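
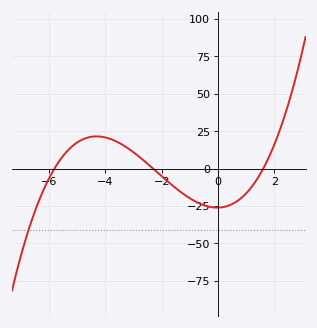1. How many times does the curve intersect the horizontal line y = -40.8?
1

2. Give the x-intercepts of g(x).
-5.8, -2.3, 1.6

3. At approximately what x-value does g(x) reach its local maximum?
-4.31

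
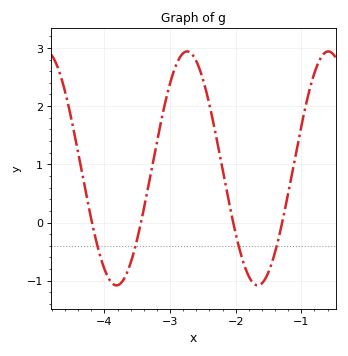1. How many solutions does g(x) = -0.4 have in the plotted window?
4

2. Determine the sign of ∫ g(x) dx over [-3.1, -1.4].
positive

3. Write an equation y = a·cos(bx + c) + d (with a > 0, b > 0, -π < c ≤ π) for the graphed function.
y = 2.01cos(2.9x + 1.7) + 0.93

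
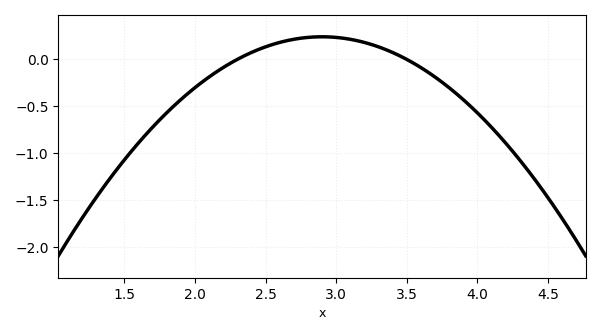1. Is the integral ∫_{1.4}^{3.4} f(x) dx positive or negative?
negative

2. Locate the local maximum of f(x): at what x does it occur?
2.9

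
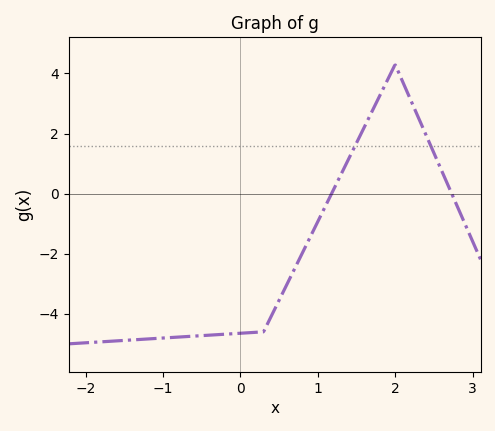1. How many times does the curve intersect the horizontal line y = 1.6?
2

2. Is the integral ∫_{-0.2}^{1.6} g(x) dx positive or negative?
negative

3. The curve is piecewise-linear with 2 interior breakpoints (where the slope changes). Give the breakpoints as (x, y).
(0.3, -4.6); (2, 4.3)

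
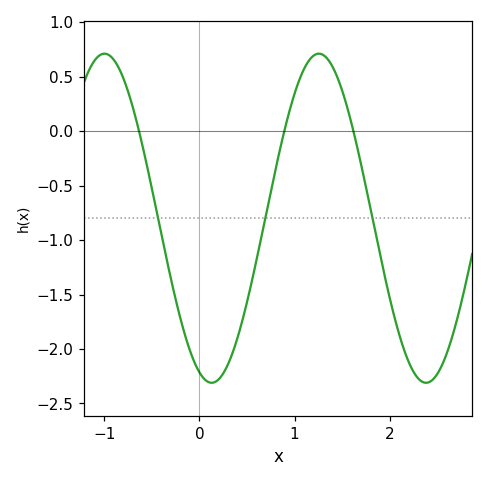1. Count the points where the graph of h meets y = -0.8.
3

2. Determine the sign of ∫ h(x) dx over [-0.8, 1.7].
negative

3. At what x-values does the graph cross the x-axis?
-0.634, 0.892, 1.62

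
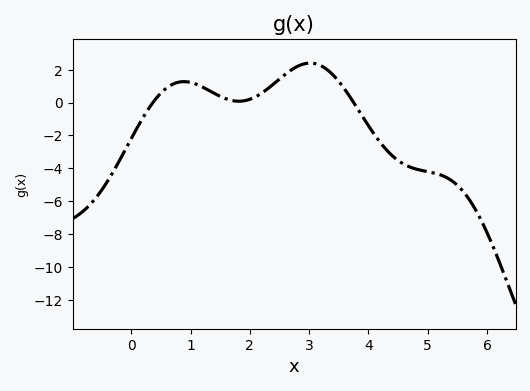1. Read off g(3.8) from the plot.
-0.273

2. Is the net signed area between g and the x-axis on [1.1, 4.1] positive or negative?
positive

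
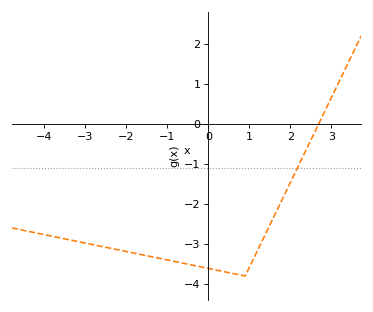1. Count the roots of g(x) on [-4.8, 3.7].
1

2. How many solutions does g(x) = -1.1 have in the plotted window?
1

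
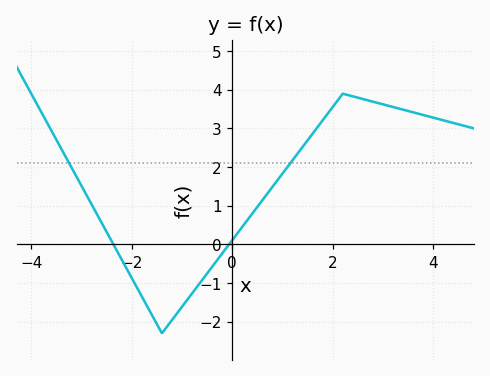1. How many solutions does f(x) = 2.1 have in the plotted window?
2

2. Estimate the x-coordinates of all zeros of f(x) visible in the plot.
-2.4, 0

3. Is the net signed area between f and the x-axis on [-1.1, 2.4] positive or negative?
positive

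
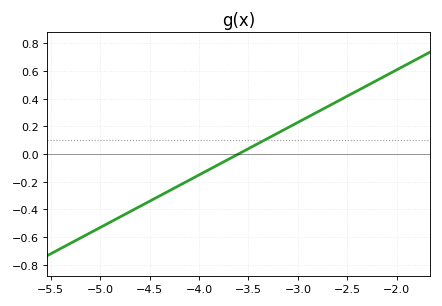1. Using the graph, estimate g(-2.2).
0.54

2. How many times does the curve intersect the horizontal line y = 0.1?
1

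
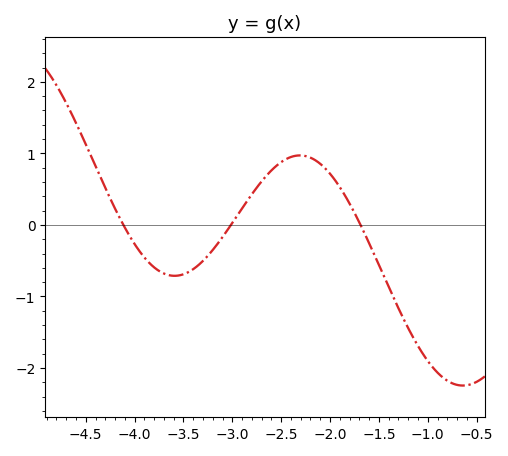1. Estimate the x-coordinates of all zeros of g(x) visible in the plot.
-4.1, -3, -1.7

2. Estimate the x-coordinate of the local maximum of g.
-2.3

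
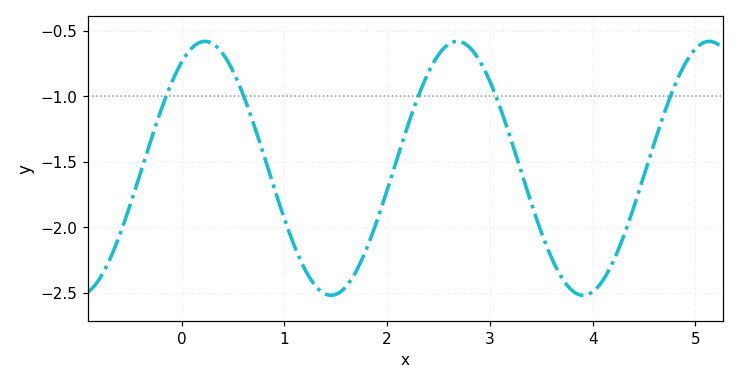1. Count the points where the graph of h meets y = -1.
5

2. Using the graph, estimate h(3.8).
-2.5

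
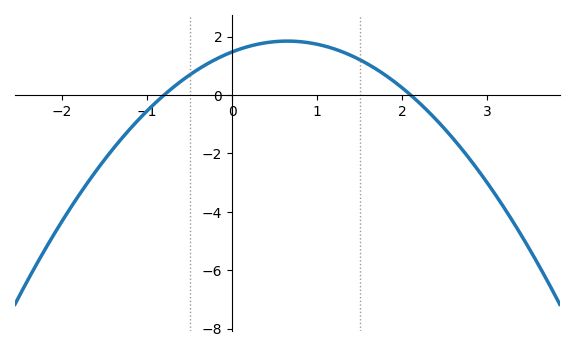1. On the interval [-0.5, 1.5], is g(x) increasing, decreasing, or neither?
neither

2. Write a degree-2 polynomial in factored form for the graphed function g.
y = -0.88(x + 0.8)(x - 2.1)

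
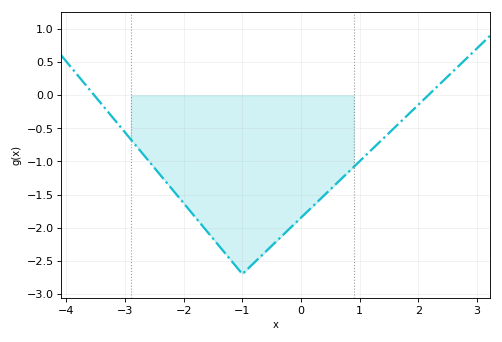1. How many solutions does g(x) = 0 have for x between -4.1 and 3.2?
2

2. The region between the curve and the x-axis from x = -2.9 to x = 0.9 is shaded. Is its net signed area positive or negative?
negative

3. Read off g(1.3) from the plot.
-0.75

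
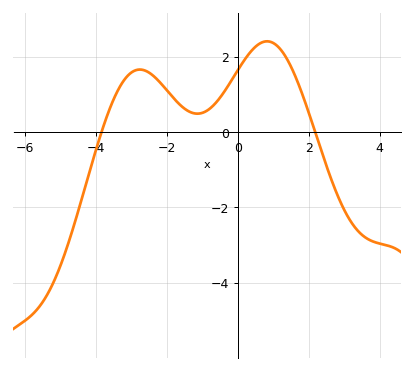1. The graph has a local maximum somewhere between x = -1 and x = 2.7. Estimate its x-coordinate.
0.8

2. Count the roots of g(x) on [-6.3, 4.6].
2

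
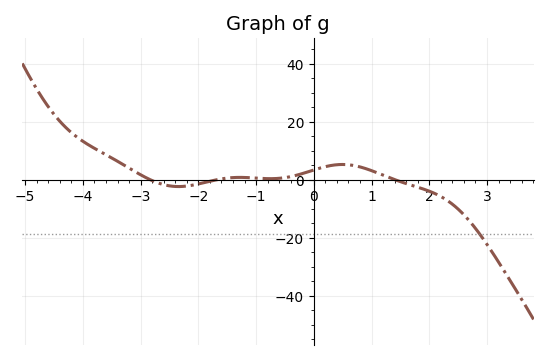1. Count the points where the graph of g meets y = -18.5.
1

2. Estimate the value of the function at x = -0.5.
0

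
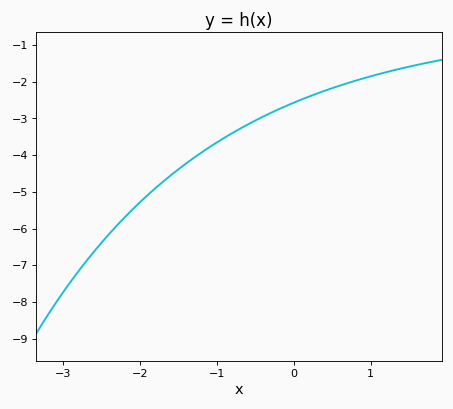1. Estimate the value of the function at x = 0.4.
-2.2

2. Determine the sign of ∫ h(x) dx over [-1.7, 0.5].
negative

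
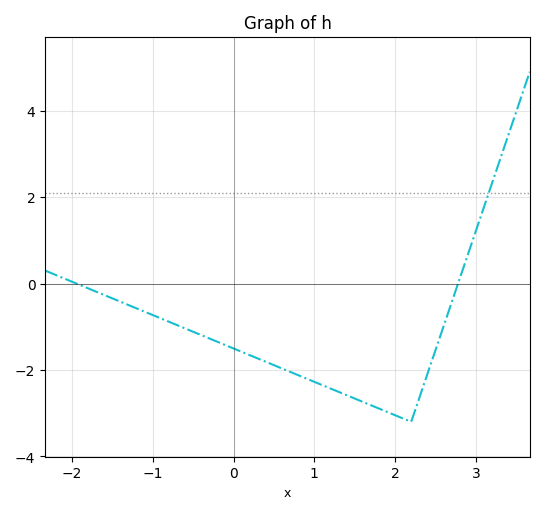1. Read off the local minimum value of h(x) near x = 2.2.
-3.2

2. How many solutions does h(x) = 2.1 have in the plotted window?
1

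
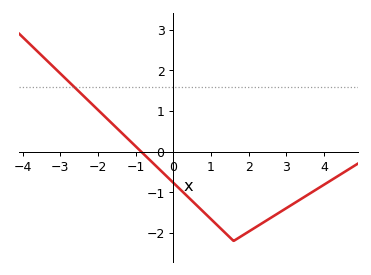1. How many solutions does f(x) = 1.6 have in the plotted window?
1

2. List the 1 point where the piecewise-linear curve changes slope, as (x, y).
(1.6, -2.2)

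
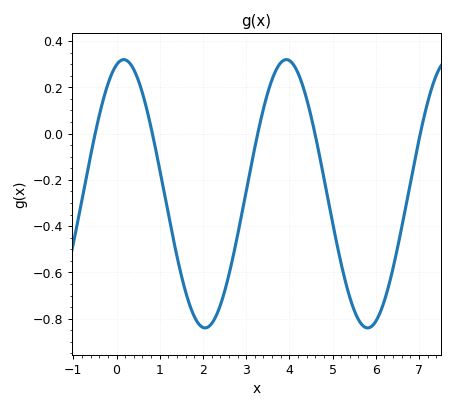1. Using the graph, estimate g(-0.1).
0.26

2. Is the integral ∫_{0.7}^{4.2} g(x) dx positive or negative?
negative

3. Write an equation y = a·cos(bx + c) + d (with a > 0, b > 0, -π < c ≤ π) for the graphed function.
y = 0.58cos(1.7x - 0.28) - 0.26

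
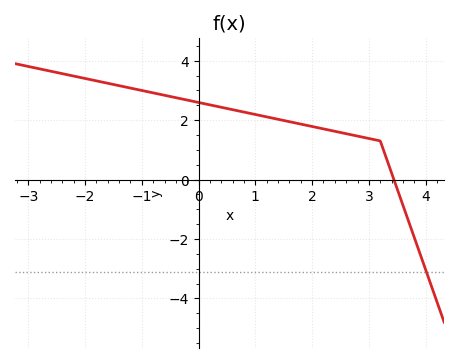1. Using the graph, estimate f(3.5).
-0.4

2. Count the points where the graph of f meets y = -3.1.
1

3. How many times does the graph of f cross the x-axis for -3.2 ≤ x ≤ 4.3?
1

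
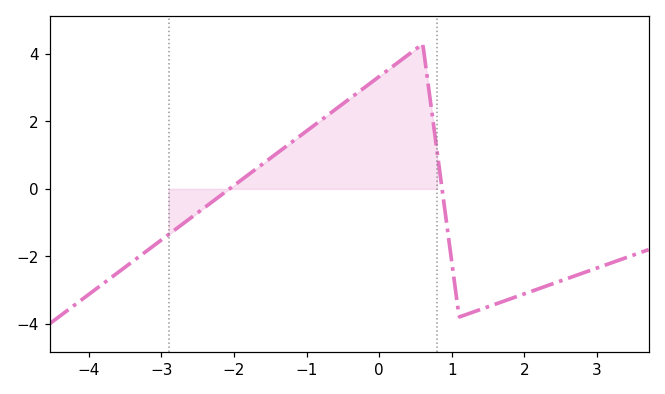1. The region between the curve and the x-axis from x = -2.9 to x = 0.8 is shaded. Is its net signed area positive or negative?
positive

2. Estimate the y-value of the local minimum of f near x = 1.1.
-3.8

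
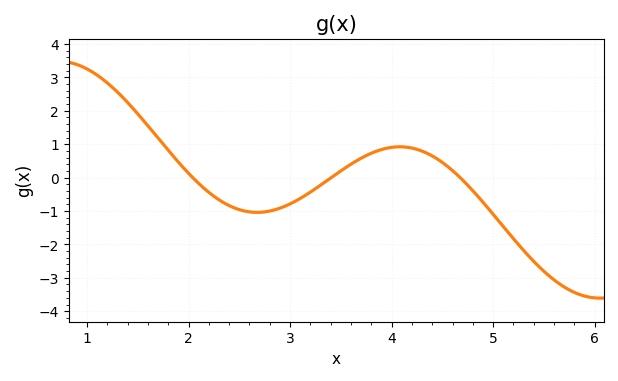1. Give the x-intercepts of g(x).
2, 3.4, 4.7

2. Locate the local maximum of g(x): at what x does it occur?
4.1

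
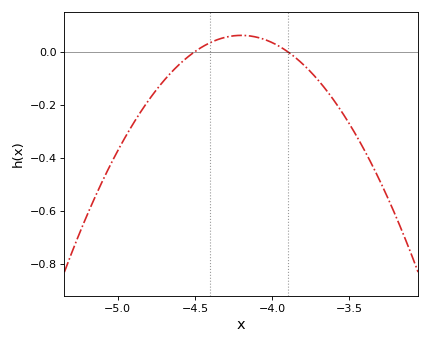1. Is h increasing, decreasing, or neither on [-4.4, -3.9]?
neither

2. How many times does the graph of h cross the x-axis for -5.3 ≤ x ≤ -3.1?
2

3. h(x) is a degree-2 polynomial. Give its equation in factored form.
y = -0.68(x + 4.5)(x + 3.9)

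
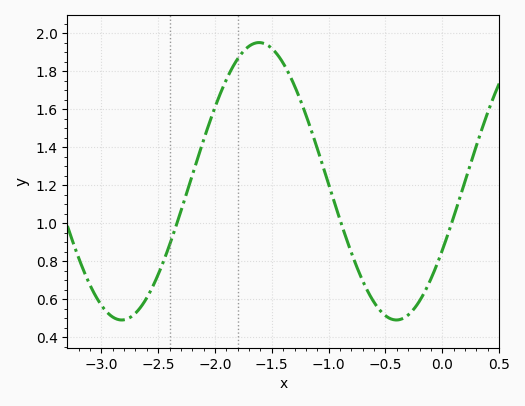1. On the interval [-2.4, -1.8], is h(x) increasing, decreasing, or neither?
increasing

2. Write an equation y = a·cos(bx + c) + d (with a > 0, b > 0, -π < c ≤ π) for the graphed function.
y = 0.73cos(2.6x - 2.1) + 1.22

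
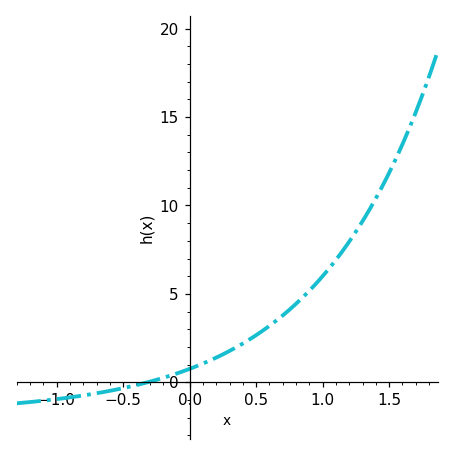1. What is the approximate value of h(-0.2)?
0.25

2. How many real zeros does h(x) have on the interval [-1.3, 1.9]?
1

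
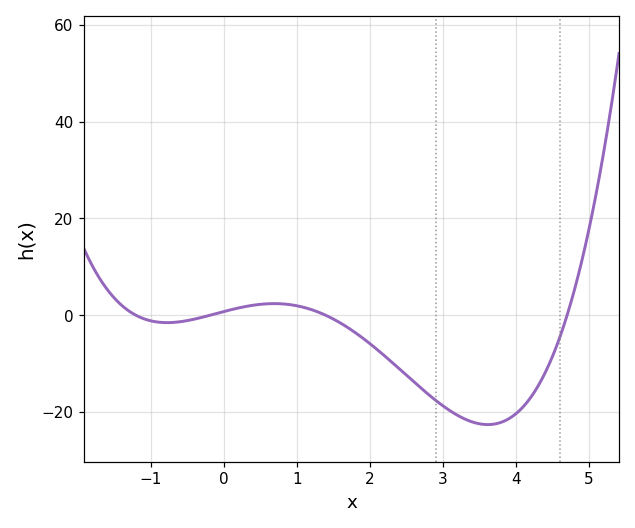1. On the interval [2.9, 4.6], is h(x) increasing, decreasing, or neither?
neither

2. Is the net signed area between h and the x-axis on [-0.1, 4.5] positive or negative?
negative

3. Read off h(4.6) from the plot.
-4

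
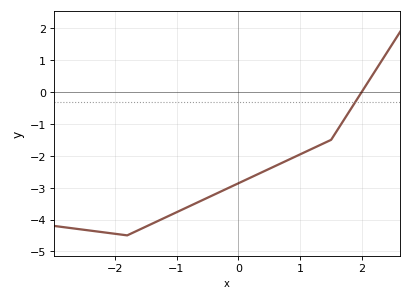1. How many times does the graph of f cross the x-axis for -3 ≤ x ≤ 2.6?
1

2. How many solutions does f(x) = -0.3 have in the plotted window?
1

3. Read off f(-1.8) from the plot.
-4.5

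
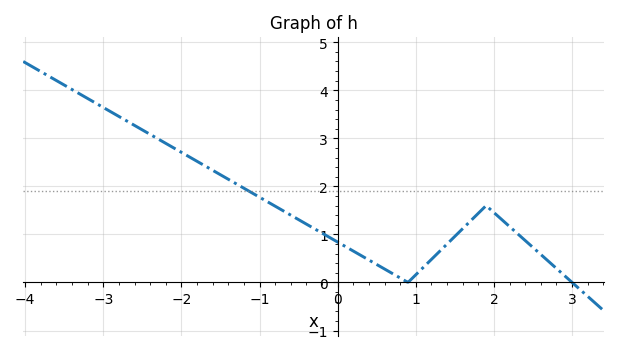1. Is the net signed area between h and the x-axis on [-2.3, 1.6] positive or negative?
positive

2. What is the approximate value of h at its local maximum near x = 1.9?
1.6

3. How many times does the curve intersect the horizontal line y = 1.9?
1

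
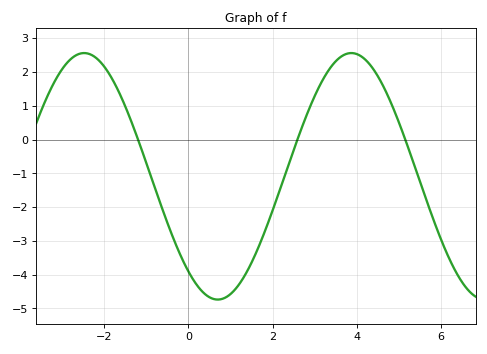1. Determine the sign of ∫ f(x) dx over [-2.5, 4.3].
negative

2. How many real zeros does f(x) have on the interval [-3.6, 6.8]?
3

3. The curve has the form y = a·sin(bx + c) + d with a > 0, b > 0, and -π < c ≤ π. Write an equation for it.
y = 3.65sin(0.99x - 2.3) - 1.09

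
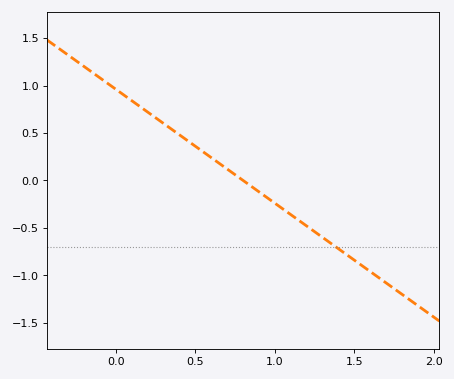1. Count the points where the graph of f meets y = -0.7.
1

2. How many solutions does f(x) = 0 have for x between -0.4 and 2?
1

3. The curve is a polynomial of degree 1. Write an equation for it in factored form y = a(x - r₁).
y = -1.2(x - 0.8)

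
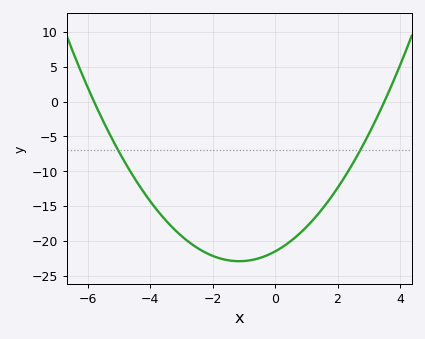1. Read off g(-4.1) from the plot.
-13.5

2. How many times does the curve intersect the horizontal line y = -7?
2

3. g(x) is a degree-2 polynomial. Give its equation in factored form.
y = 1.06(x + 5.8)(x - 3.5)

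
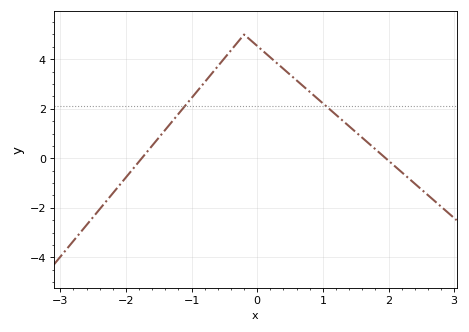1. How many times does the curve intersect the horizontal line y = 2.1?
2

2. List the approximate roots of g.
-1.8, 2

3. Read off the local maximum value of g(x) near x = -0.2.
5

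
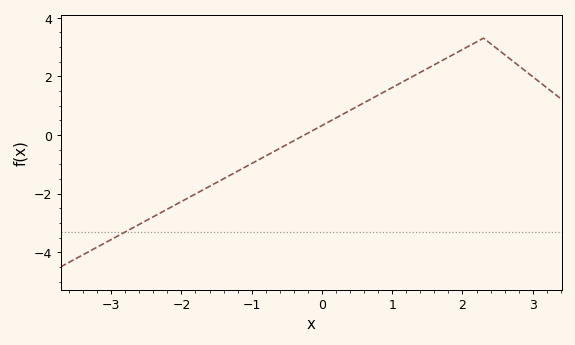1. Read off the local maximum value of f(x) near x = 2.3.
3.2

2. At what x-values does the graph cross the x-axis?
-0.2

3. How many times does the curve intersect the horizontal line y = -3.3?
1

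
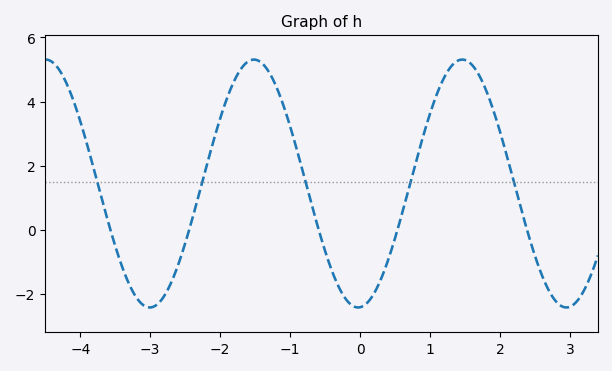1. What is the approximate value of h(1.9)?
3.8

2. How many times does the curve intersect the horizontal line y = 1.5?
5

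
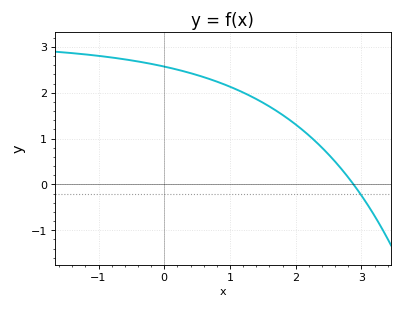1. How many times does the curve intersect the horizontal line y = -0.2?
1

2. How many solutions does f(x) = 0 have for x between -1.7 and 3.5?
1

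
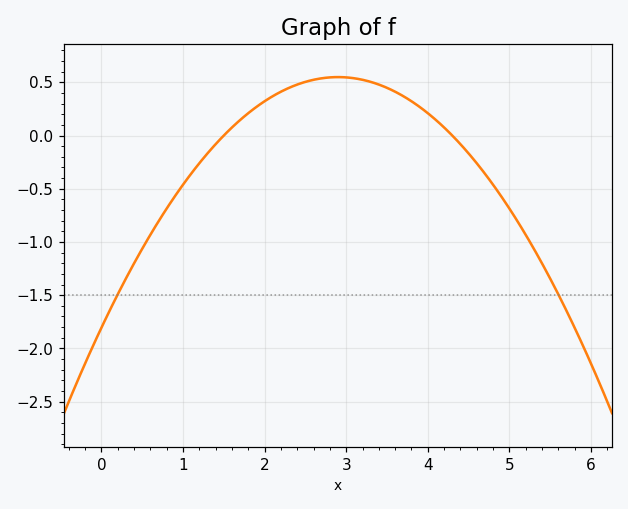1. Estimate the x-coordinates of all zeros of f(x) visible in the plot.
1.5, 4.3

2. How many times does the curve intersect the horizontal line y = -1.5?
2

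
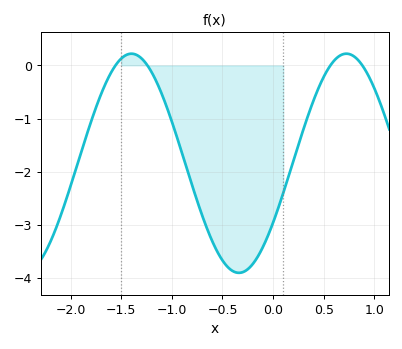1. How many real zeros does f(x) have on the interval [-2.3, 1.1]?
4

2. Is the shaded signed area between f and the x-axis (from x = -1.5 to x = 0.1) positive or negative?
negative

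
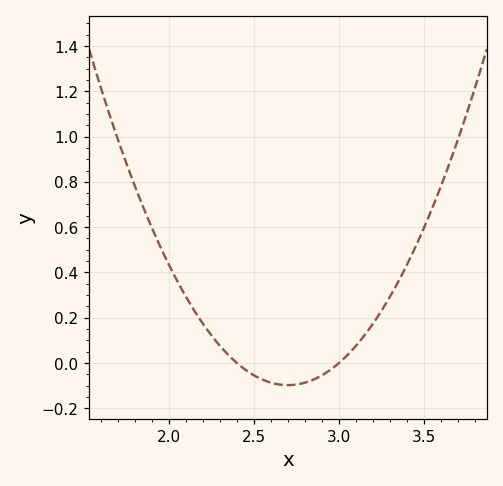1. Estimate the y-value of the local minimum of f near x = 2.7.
-0.098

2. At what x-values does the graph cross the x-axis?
2.4, 3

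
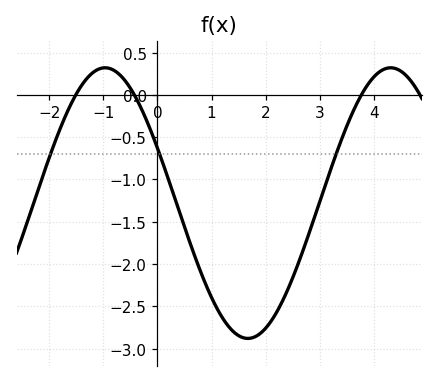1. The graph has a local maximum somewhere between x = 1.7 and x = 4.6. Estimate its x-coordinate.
4.3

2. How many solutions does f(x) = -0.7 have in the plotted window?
3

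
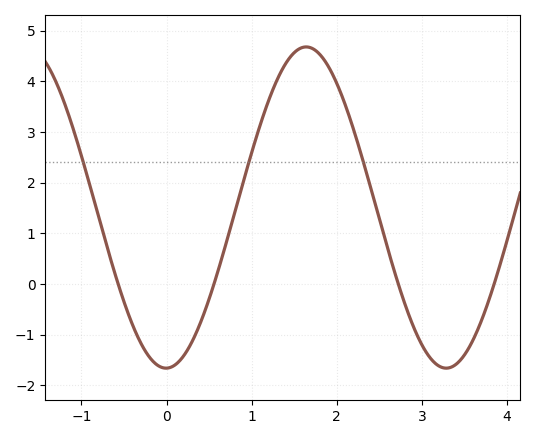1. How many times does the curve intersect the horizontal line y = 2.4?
3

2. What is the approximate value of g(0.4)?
-0.8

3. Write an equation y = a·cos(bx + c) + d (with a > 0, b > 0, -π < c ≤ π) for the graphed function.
y = 3.17cos(1.9x - 3.1) + 1.51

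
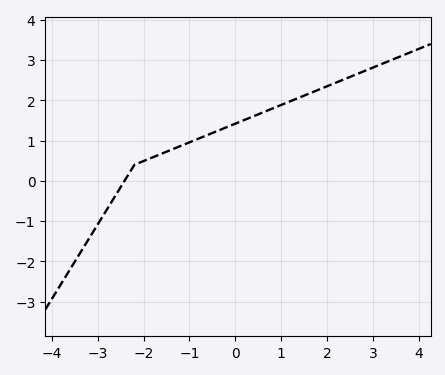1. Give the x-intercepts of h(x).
-2.42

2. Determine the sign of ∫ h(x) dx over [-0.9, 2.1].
positive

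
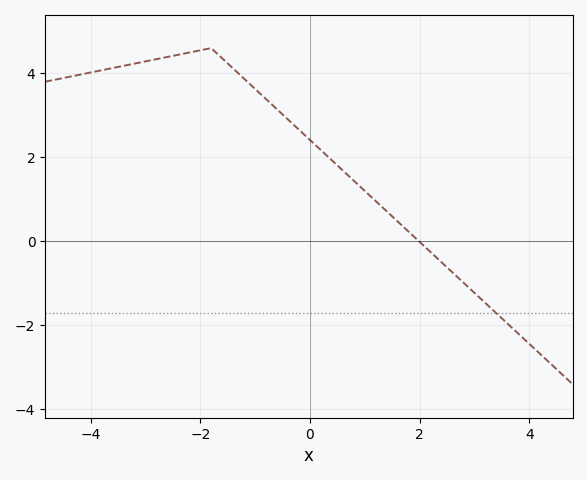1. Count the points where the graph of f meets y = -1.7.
1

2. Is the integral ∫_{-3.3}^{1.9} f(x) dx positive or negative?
positive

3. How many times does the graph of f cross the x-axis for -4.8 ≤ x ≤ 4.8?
1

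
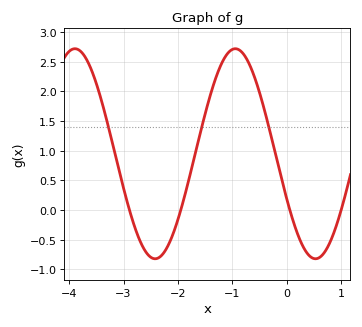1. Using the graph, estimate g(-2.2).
-0.65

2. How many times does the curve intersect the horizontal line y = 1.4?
3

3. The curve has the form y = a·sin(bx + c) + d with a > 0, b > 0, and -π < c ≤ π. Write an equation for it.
y = 1.77sin(2.1x - 2.7) + 0.95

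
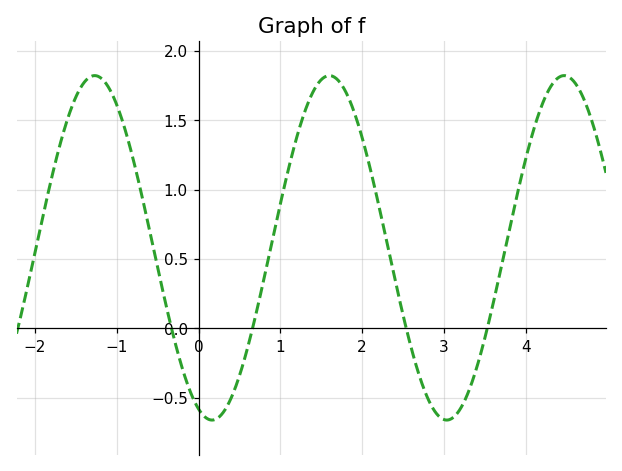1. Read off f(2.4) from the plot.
0.35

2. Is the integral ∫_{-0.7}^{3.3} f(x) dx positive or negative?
positive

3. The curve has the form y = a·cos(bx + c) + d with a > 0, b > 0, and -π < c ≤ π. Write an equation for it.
y = 1.24cos(2.2x + 2.8) + 0.58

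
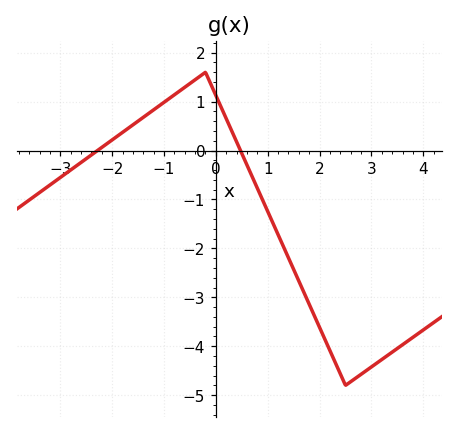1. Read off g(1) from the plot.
-1.24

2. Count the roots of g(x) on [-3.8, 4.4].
2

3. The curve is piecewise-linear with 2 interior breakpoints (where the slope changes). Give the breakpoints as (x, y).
(-0.2, 1.6); (2.5, -4.8)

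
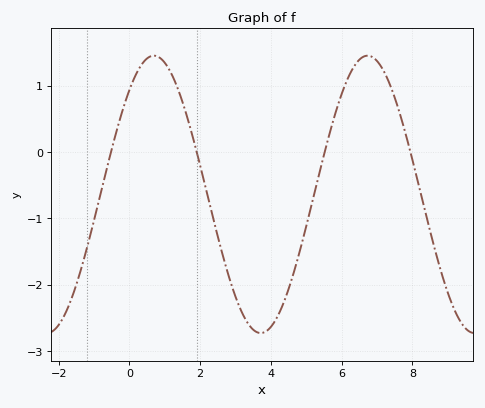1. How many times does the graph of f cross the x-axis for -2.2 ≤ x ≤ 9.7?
4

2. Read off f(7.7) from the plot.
0.5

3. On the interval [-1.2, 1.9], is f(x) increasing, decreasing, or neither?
neither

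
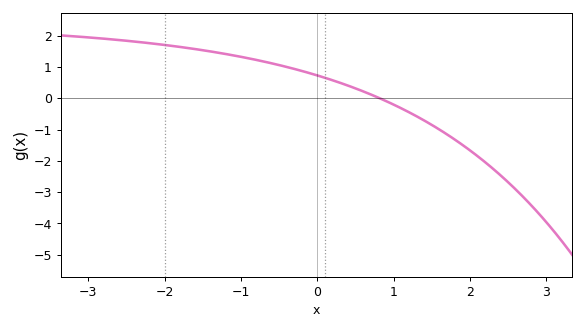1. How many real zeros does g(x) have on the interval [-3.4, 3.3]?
1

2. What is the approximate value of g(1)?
-0.202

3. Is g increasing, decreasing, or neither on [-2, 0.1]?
decreasing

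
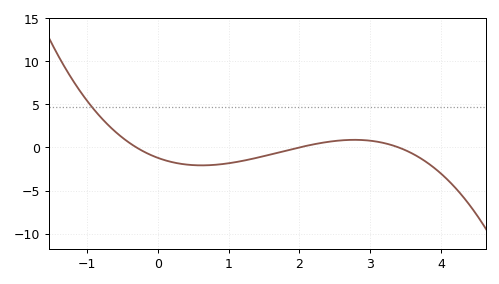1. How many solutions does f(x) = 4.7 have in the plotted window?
1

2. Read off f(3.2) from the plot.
0.5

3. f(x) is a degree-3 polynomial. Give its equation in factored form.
y = -0.59(x + 0.3)(x - 2)(x - 3.4)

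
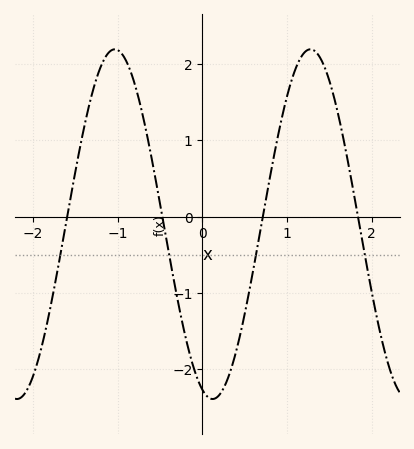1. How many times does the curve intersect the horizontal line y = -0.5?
4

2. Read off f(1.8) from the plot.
0.2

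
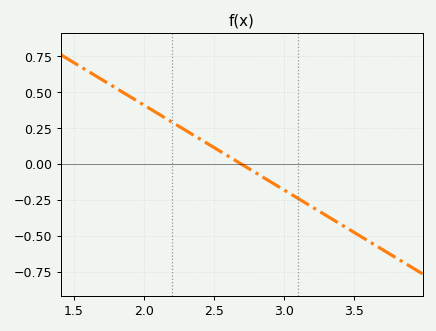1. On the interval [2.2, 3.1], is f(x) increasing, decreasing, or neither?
decreasing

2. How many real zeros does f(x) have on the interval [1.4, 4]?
1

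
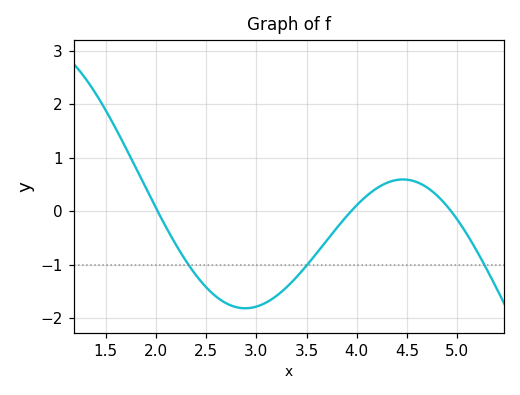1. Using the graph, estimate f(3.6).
-0.788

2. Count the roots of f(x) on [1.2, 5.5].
3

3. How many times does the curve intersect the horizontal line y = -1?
3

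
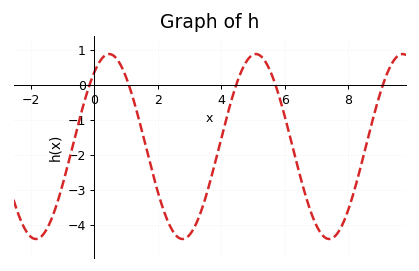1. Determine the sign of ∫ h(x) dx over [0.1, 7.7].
negative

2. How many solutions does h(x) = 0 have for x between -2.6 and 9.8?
5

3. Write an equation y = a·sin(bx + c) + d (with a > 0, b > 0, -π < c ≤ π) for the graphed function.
y = 2.64sin(1.4x + 0.94) - 1.76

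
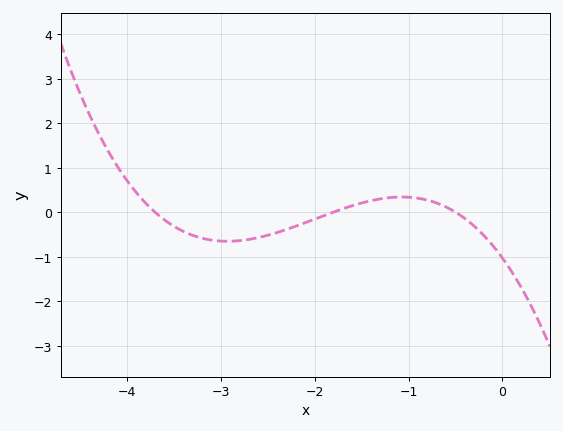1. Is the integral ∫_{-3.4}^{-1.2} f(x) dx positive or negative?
negative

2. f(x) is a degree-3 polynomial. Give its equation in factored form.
y = -0.31(x + 3.7)(x + 1.8)(x + 0.5)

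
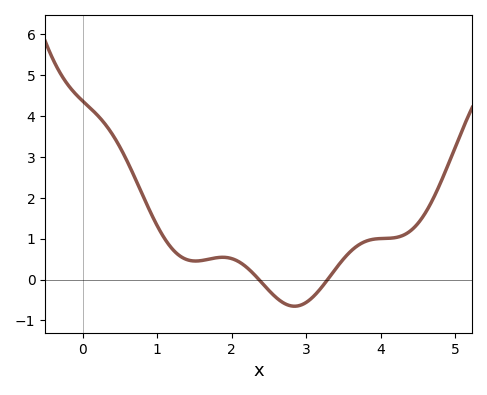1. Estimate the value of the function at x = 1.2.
0.754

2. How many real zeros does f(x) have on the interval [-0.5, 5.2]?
2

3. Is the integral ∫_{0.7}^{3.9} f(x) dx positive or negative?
positive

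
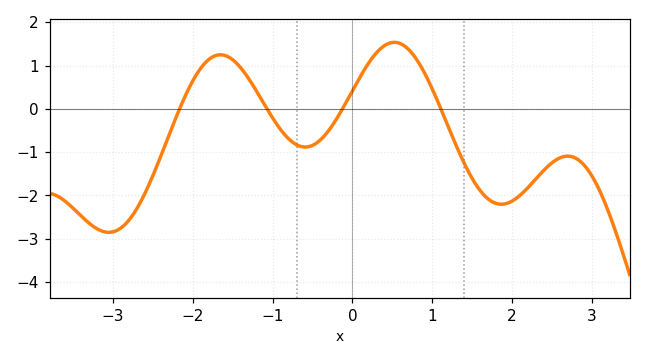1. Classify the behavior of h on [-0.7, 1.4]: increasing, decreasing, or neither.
neither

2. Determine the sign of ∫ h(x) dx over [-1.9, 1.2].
positive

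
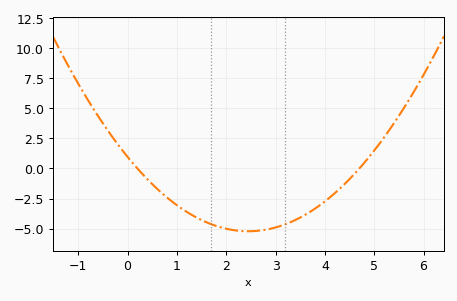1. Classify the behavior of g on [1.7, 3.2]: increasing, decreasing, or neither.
neither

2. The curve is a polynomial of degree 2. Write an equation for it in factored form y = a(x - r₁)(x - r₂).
y = 1.03(x - 0.2)(x - 4.7)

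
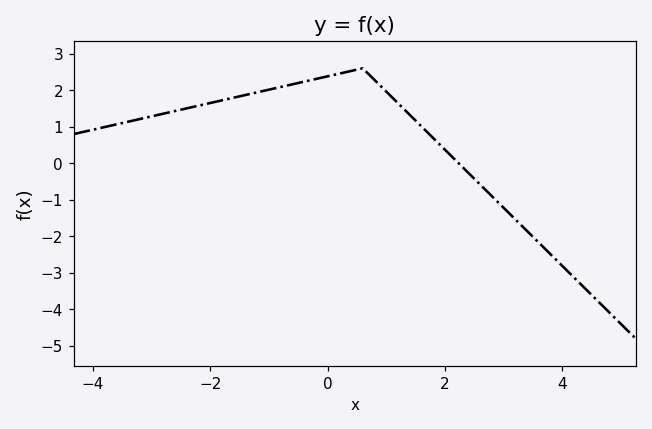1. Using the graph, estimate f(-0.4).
2.23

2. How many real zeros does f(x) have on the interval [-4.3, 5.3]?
1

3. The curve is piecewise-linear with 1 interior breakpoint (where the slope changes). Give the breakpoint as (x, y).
(0.6, 2.6)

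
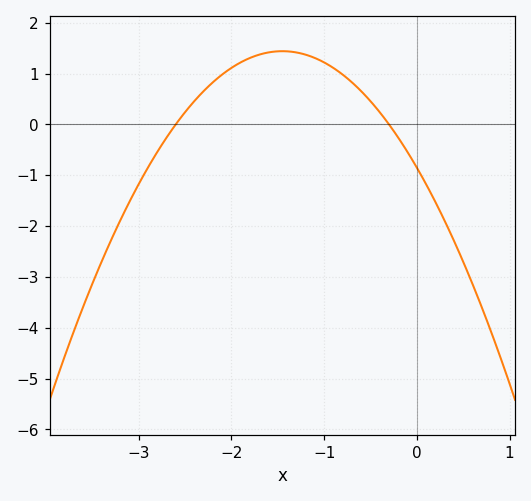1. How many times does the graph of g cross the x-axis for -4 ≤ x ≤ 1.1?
2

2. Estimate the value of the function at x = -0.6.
0.7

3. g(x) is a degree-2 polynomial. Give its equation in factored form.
y = -1.09(x + 2.6)(x + 0.3)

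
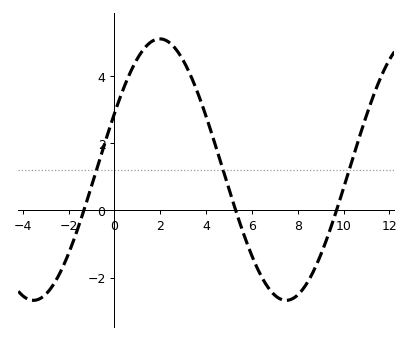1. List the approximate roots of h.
-1.4, 5.2, 9.6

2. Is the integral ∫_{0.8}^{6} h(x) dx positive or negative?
positive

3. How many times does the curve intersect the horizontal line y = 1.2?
3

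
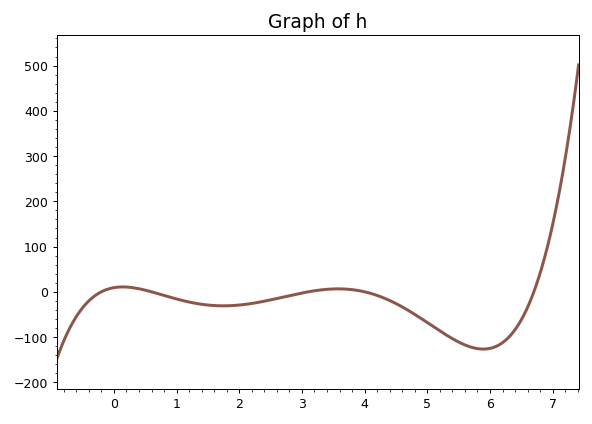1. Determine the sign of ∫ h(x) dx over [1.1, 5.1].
negative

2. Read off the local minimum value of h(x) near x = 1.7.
-31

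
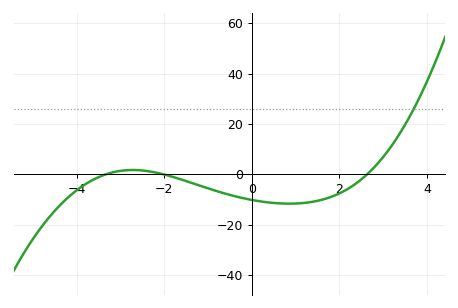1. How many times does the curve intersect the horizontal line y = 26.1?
1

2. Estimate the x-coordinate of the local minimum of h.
0.86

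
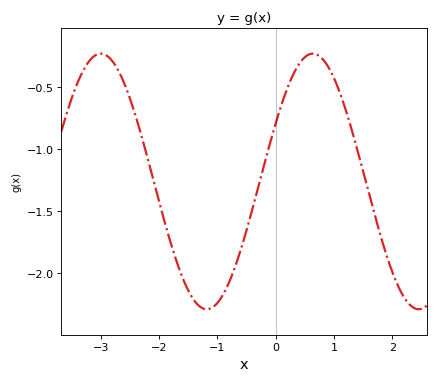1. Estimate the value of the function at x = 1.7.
-1.55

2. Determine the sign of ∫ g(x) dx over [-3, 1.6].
negative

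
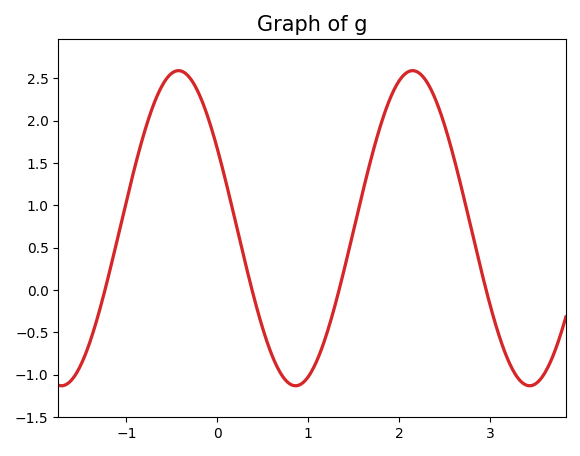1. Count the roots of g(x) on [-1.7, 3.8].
4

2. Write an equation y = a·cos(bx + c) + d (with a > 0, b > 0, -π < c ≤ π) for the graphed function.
y = 1.86cos(2.4x + 1) + 0.73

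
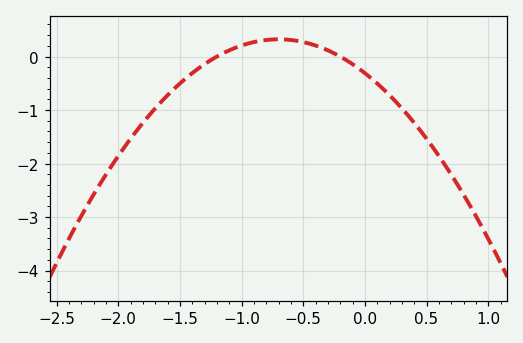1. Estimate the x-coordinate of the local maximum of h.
-0.7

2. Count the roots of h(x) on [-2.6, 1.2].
2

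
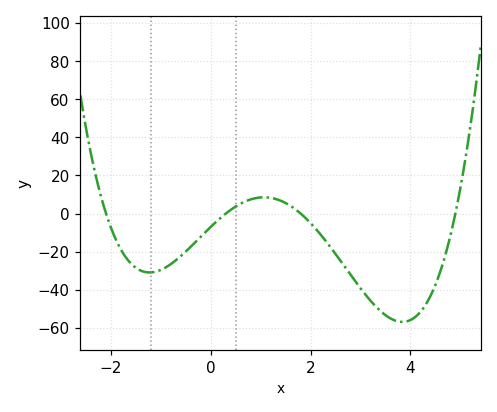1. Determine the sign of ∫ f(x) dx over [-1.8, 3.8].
negative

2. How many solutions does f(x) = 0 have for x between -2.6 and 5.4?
4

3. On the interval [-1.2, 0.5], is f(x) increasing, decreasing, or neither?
increasing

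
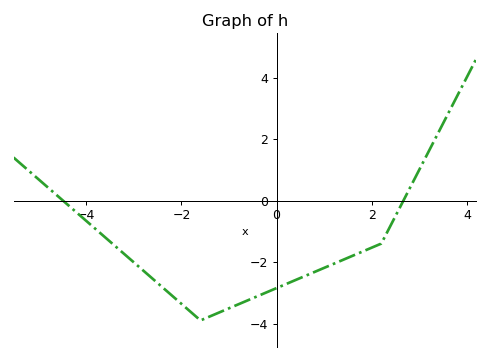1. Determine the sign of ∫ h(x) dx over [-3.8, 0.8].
negative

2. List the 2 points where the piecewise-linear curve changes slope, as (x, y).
(-1.6, -3.9); (2.2, -1.4)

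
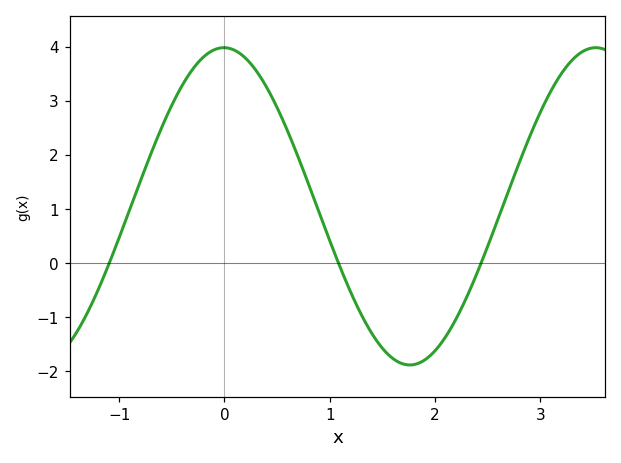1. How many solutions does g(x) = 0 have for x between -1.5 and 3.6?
3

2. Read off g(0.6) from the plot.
2.4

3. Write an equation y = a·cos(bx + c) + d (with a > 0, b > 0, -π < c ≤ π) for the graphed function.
y = 2.93cos(1.8x + 0.01) + 1.05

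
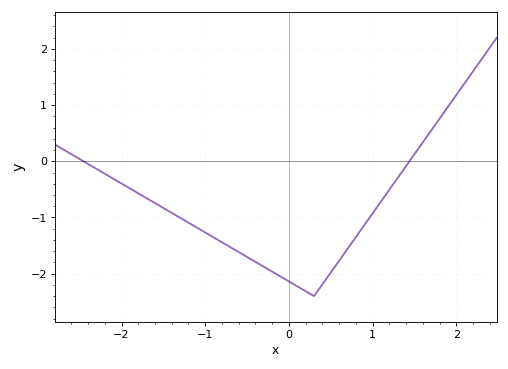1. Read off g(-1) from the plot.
-1.27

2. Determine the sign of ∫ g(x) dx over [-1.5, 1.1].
negative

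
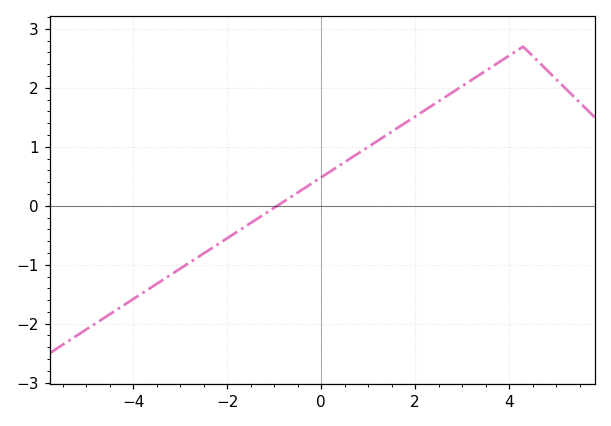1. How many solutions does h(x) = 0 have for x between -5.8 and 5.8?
1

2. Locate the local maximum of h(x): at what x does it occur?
4.3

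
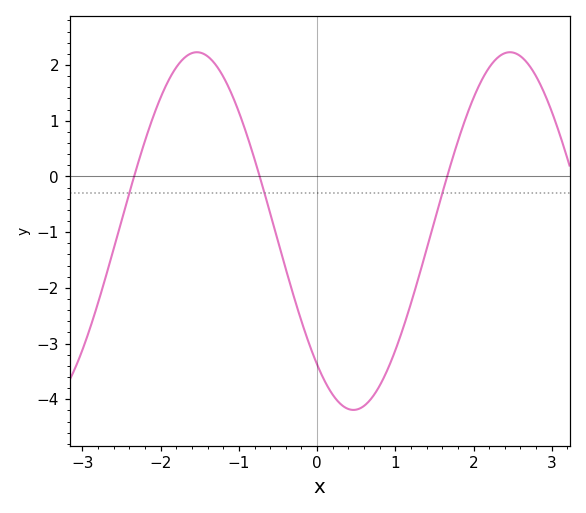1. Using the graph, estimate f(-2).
1.42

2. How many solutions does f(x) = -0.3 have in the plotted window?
3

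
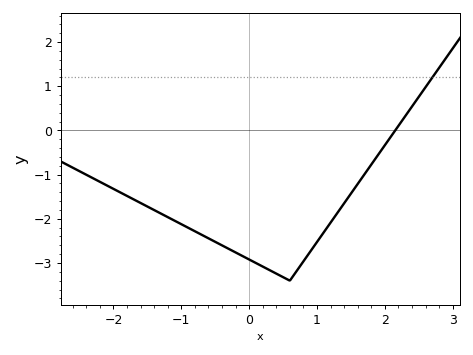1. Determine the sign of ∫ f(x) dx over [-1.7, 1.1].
negative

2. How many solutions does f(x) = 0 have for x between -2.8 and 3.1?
1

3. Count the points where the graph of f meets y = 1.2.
1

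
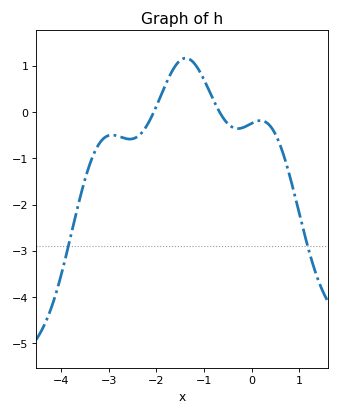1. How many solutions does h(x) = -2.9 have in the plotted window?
2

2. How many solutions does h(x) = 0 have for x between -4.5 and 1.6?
2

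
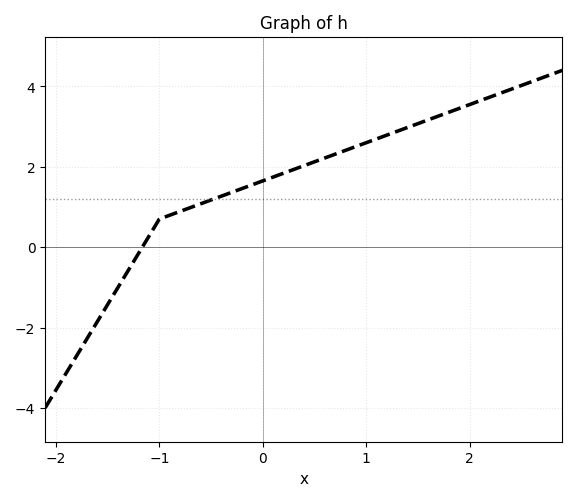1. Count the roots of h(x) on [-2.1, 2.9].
1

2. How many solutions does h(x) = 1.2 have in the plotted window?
1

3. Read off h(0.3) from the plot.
2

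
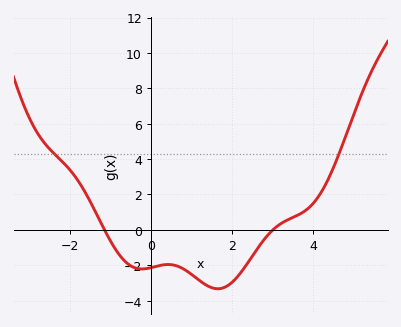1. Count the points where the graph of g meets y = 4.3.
2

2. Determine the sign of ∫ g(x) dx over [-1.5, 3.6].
negative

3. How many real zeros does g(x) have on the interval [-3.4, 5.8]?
2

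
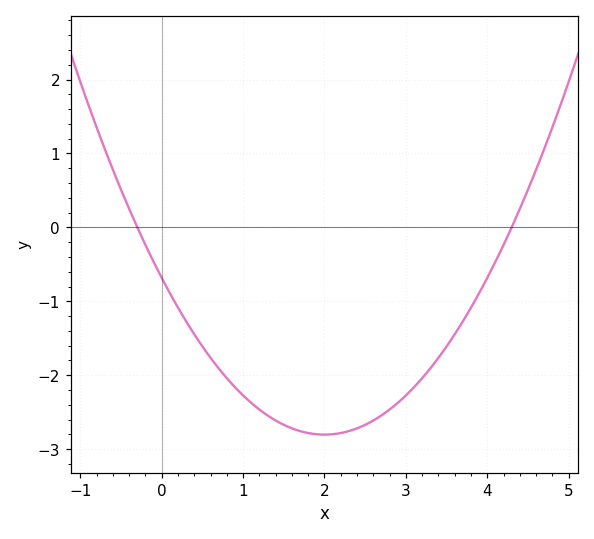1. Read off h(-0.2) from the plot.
-0.238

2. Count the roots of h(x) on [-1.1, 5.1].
2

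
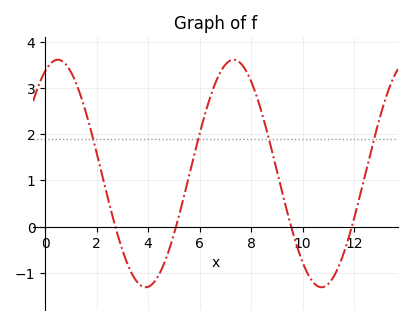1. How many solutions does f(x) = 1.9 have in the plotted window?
4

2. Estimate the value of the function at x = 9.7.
-0.3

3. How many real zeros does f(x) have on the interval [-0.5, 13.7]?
4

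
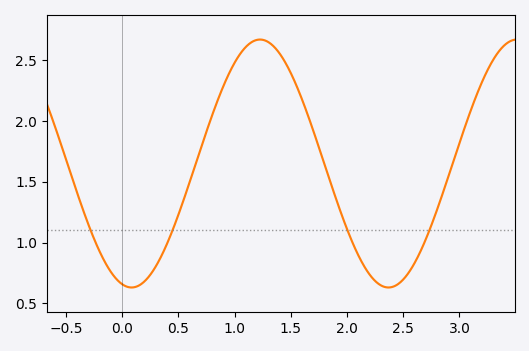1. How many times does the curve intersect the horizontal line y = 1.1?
4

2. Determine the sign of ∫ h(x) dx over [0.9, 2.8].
positive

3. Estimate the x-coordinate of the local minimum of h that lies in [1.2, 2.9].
2.4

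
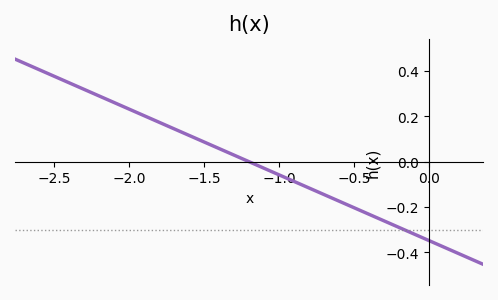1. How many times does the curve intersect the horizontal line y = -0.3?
1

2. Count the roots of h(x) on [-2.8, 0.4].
1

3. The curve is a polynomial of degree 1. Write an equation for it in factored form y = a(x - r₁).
y = -0.29(x + 1.2)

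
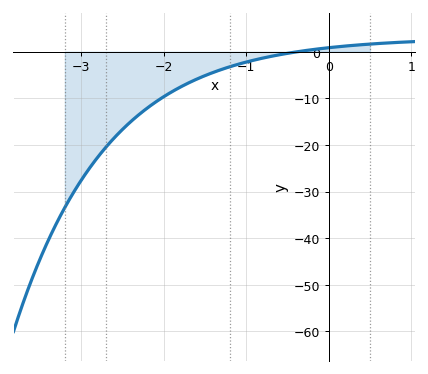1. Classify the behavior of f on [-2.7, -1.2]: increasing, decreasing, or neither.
increasing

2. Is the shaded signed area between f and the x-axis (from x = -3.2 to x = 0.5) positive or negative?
negative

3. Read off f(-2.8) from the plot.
-23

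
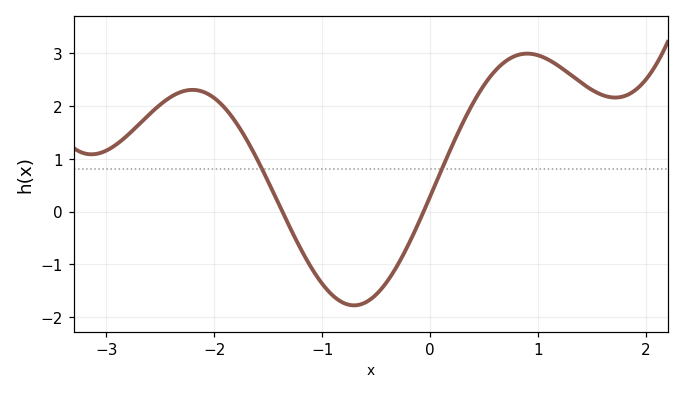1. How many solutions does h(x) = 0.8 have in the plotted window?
2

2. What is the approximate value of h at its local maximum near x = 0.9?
3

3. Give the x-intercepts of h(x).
-1.4, -0.1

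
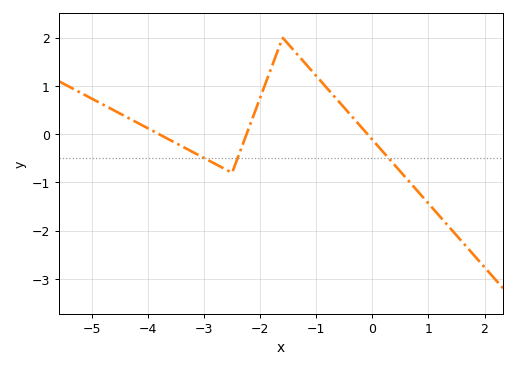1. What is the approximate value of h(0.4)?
-0.6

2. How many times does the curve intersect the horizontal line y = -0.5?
3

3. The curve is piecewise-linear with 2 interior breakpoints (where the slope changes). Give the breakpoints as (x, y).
(-2.5, -0.8); (-1.6, 2)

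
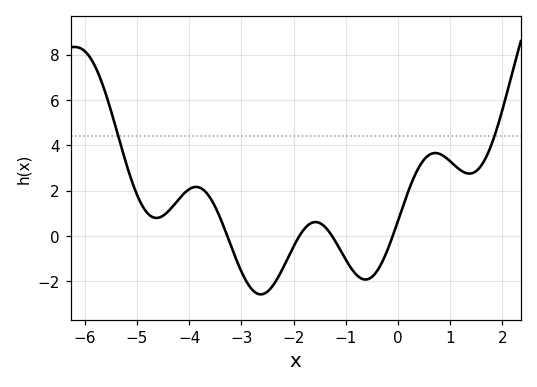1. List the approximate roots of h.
-3.27, -1.89, -1.26, -0.099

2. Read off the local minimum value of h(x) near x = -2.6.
-2.58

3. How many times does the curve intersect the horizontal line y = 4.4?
2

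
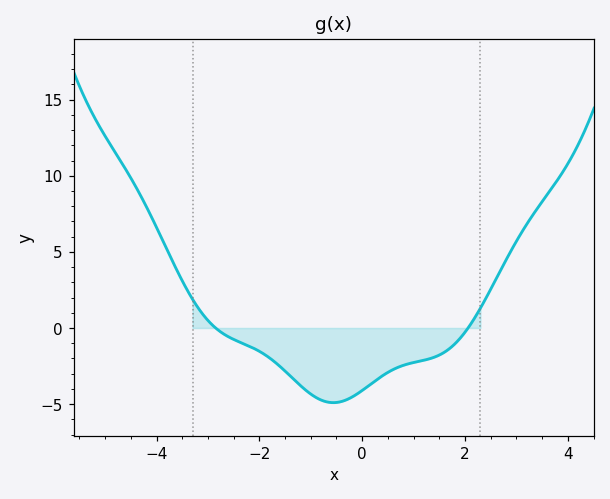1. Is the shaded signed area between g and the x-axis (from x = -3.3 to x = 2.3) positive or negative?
negative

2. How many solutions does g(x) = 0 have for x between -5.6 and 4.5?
2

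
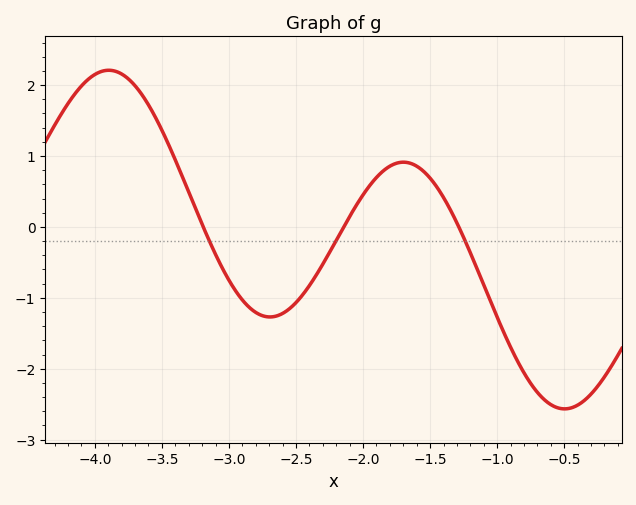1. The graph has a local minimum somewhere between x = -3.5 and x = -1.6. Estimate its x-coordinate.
-2.7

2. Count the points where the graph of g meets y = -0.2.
3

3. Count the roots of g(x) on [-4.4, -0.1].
3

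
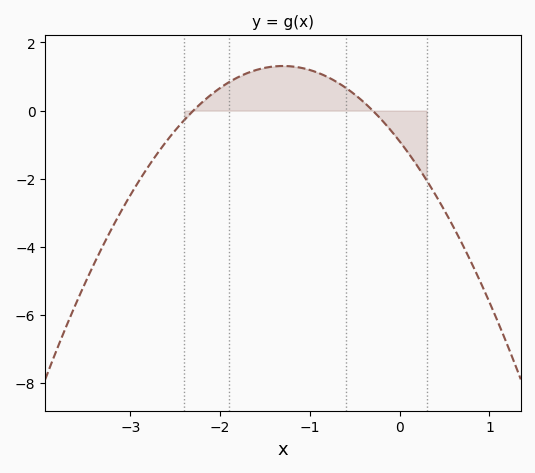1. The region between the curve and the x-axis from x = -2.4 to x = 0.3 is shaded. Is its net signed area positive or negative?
positive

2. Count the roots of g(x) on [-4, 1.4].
2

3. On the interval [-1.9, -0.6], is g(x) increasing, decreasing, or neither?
neither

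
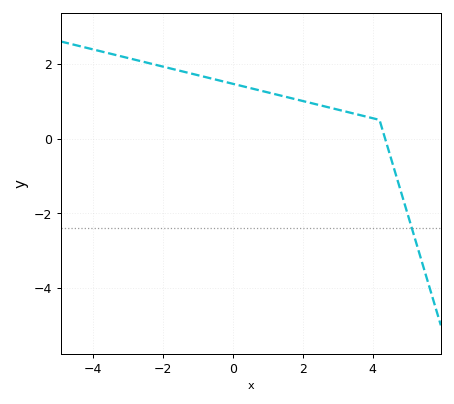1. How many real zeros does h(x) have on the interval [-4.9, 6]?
1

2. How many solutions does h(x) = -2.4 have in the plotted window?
1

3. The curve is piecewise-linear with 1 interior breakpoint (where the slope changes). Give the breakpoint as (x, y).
(4.2, 0.5)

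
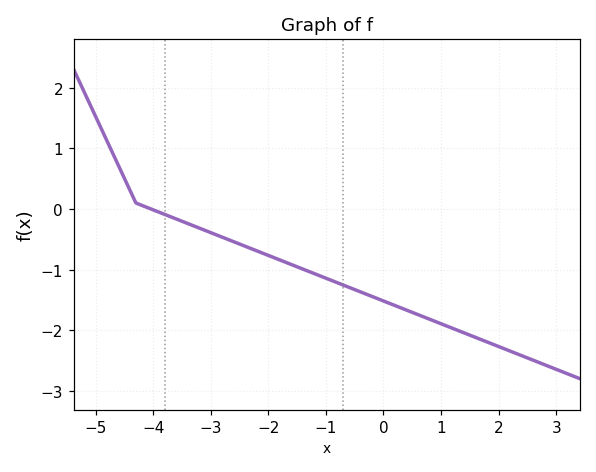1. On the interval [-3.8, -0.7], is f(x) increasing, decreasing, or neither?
decreasing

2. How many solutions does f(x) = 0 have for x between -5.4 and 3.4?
1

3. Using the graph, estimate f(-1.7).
-0.9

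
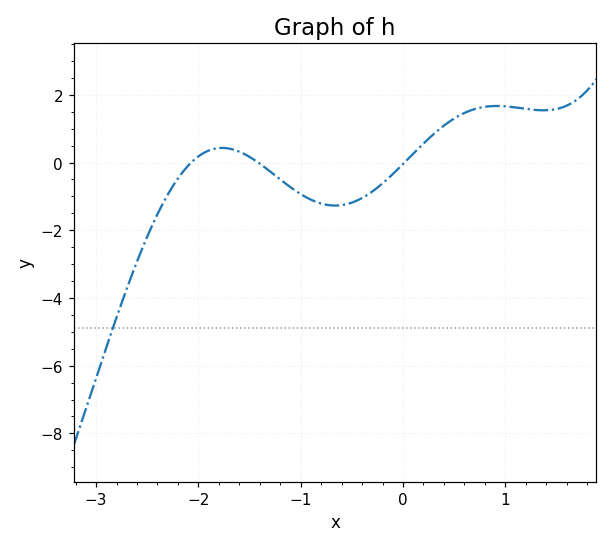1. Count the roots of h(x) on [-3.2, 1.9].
3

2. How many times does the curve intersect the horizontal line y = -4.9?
1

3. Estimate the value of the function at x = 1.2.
1.58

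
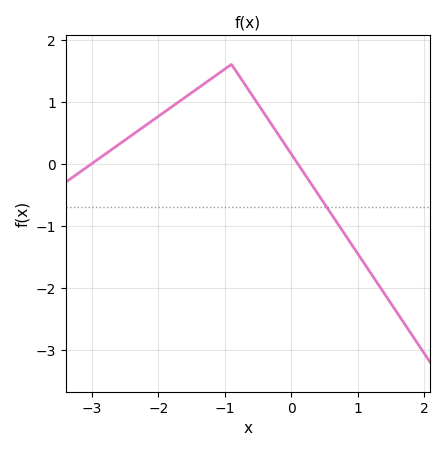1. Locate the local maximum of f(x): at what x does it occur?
-0.9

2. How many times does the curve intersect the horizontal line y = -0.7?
1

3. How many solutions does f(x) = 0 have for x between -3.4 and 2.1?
2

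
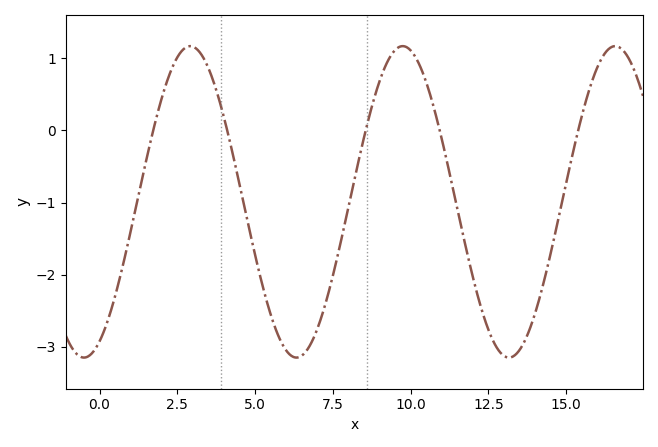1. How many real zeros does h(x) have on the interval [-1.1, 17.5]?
5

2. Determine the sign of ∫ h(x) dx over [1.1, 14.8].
negative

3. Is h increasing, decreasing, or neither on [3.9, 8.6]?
neither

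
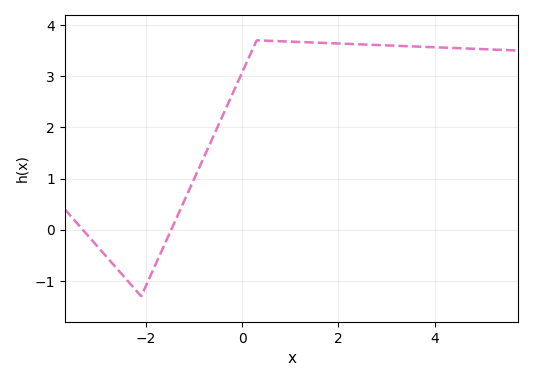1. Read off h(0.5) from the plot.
3.7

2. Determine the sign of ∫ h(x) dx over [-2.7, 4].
positive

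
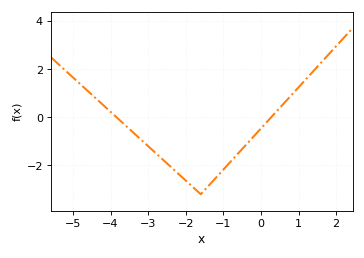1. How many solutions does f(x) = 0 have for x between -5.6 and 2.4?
2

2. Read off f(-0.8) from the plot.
-1.8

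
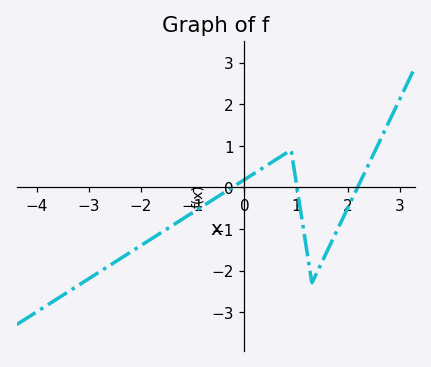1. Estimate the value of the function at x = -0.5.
-0.21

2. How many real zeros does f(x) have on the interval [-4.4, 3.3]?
3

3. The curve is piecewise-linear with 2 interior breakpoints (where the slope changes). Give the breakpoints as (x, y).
(0.9, 0.9); (1.3, -2.3)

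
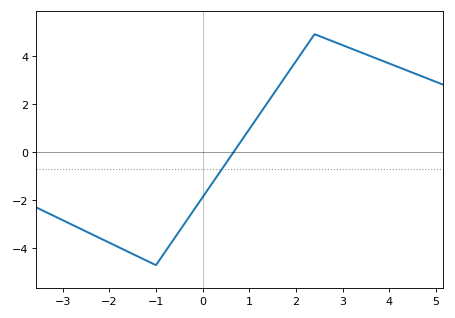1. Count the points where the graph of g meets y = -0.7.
1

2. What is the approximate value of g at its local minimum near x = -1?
-4.6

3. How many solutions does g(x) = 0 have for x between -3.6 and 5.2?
1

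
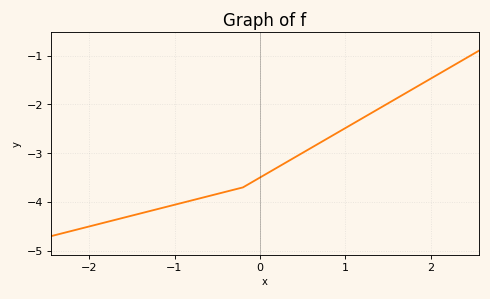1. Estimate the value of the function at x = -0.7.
-3.92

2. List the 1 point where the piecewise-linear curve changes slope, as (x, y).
(-0.2, -3.7)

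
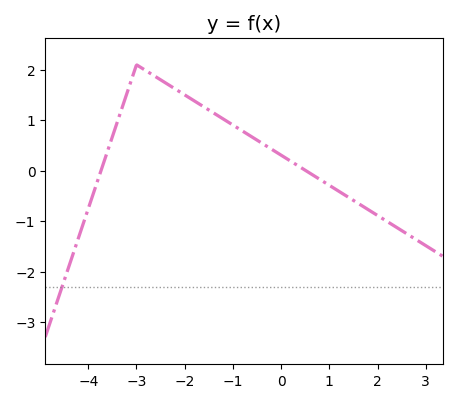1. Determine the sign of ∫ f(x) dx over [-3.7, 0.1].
positive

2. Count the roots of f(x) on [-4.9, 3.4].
2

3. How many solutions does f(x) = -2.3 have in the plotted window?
1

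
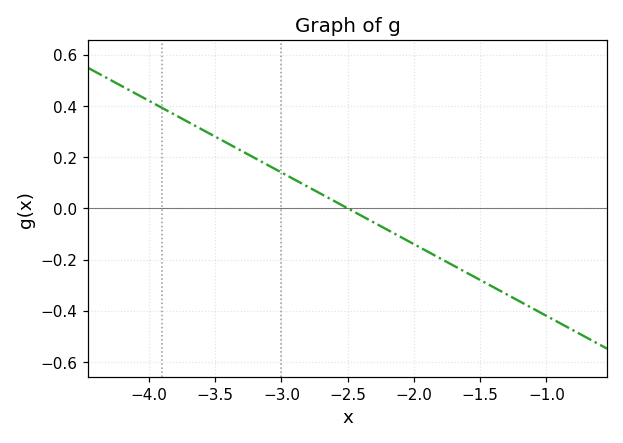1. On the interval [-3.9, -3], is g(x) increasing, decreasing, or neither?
decreasing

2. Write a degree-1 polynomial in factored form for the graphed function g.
y = -0.28(x + 2.5)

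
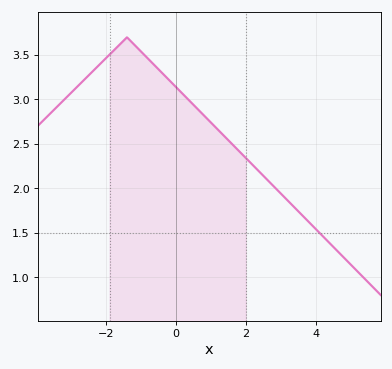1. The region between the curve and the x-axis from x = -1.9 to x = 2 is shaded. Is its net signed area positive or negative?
positive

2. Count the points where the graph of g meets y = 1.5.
1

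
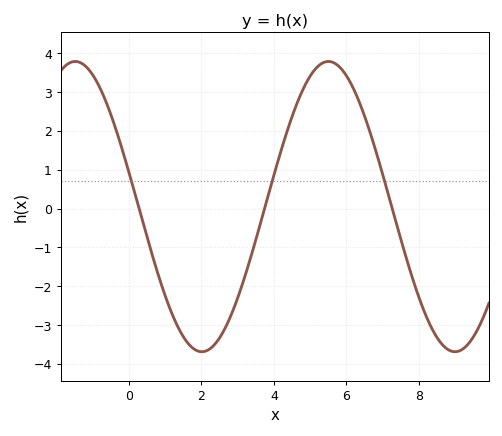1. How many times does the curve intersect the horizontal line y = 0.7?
3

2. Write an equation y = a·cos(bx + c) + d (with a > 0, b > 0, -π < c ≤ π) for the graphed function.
y = 3.74cos(0.9x + 1.3) + 0.05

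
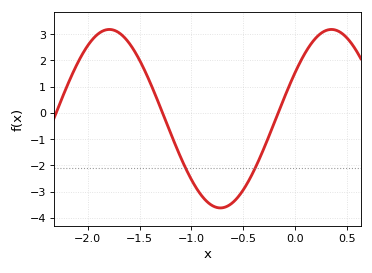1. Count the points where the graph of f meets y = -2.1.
2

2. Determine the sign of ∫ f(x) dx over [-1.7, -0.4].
negative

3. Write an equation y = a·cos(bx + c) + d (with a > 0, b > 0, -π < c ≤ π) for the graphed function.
y = 3.4cos(2.93x - 1.03) - 0.22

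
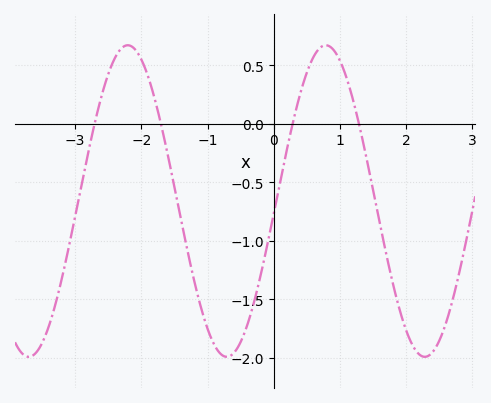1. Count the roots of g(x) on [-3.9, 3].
4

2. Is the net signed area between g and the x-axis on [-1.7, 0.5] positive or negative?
negative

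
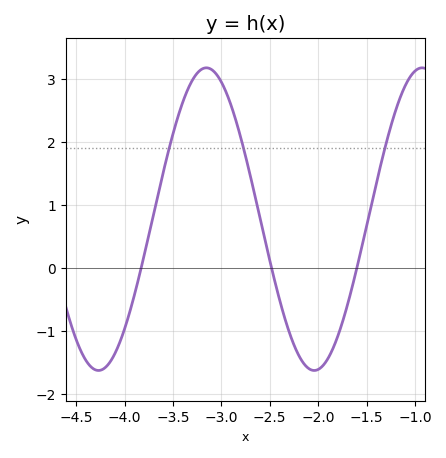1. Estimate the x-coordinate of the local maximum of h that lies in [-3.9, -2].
-3.16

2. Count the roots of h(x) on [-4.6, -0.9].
3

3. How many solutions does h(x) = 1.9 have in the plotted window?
3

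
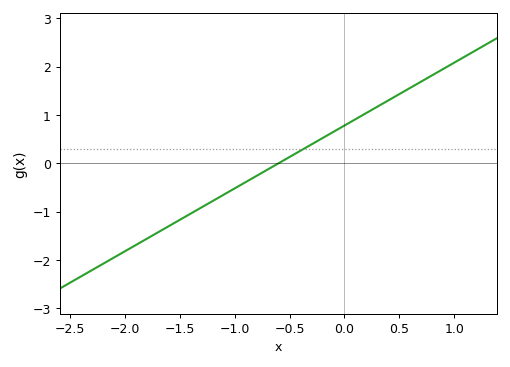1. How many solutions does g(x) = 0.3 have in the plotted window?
1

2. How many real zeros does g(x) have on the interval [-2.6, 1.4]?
1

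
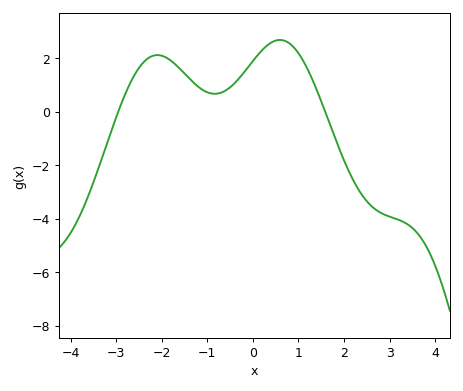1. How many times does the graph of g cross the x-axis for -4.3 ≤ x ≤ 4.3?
2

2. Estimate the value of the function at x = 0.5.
2.6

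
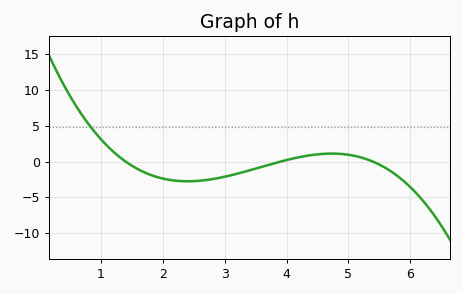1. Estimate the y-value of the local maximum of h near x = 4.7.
1.13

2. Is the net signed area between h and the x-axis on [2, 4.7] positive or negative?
negative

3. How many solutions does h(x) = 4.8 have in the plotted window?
1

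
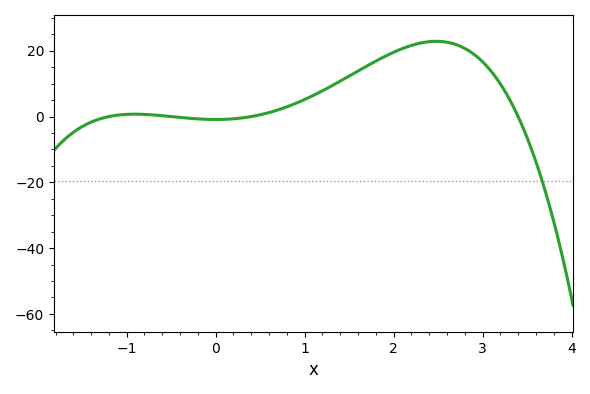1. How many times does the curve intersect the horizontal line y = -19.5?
1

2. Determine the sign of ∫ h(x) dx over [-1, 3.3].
positive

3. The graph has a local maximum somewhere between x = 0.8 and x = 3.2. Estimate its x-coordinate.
2.5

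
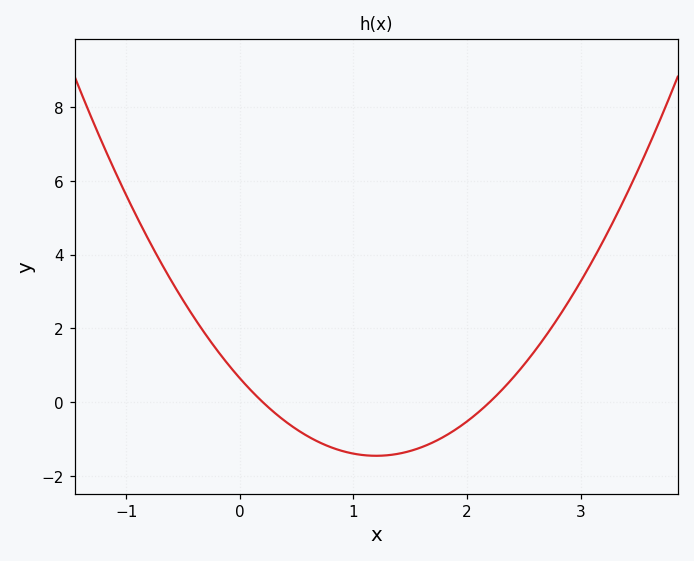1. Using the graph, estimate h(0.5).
-0.745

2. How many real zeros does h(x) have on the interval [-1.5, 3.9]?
2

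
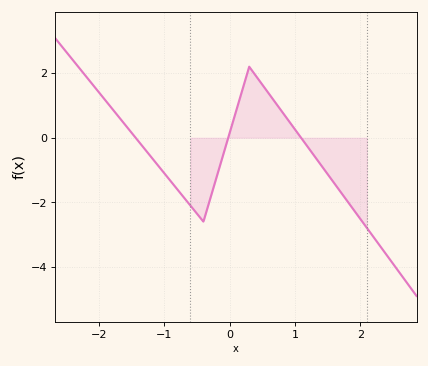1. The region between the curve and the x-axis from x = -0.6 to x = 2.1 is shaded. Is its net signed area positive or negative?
negative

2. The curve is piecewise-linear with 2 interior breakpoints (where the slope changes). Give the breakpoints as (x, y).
(-0.4, -2.6); (0.3, 2.2)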